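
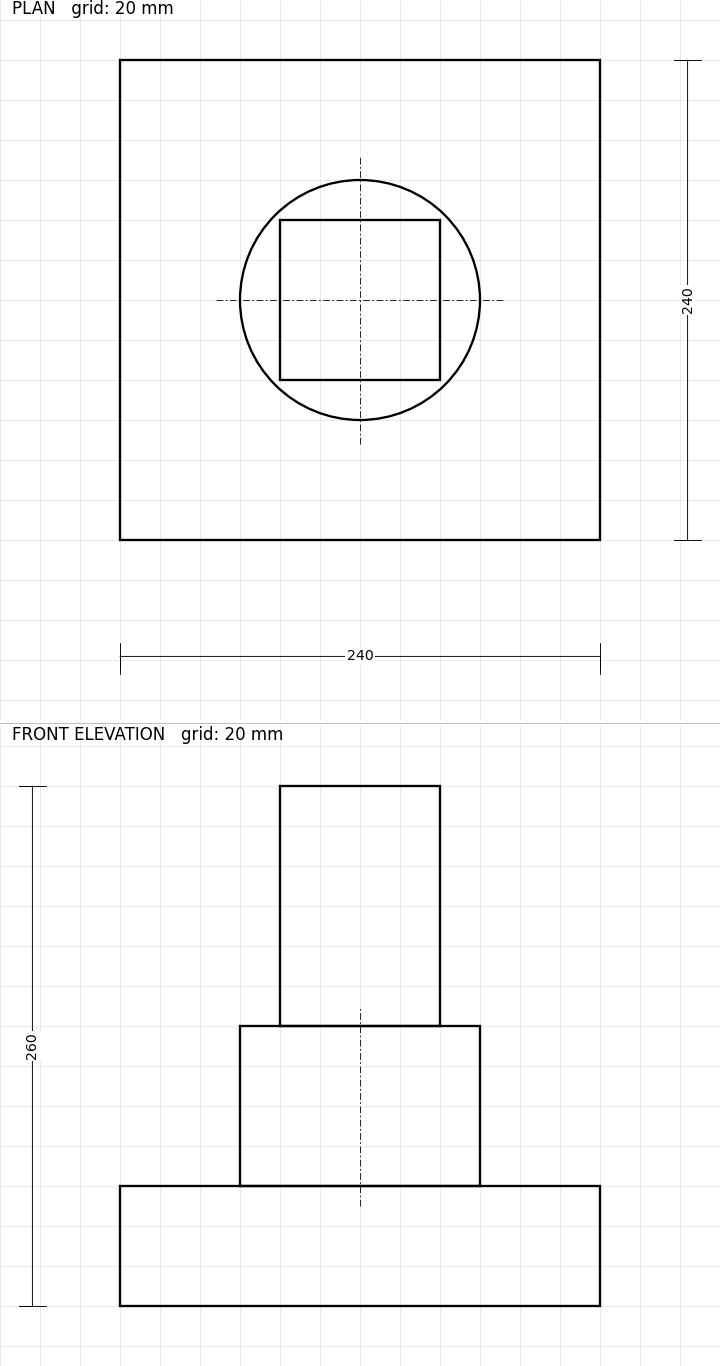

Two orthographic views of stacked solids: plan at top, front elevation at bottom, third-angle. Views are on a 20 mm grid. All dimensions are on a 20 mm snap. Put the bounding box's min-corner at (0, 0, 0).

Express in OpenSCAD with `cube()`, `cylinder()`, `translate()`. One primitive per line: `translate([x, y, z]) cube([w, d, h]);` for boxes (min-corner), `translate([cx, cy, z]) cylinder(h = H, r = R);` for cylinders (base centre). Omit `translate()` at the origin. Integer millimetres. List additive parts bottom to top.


cube([240, 240, 60]);
translate([120, 120, 60]) cylinder(h = 80, r = 60);
translate([80, 80, 140]) cube([80, 80, 120]);


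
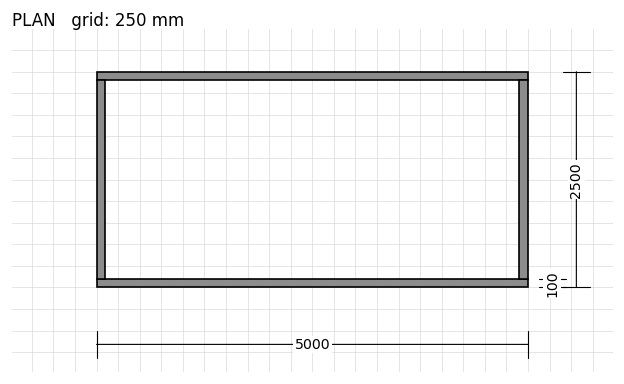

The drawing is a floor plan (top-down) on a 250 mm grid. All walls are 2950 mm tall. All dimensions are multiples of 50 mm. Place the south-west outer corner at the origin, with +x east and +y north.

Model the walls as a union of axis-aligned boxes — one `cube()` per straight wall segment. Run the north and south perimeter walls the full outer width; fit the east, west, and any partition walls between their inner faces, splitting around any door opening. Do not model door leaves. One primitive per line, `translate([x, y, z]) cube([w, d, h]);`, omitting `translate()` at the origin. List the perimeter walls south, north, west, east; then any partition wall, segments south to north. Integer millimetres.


cube([5000, 100, 2950]);
translate([0, 2400, 0]) cube([5000, 100, 2950]);
translate([0, 100, 0]) cube([100, 2300, 2950]);
translate([4900, 100, 0]) cube([100, 2300, 2950]);


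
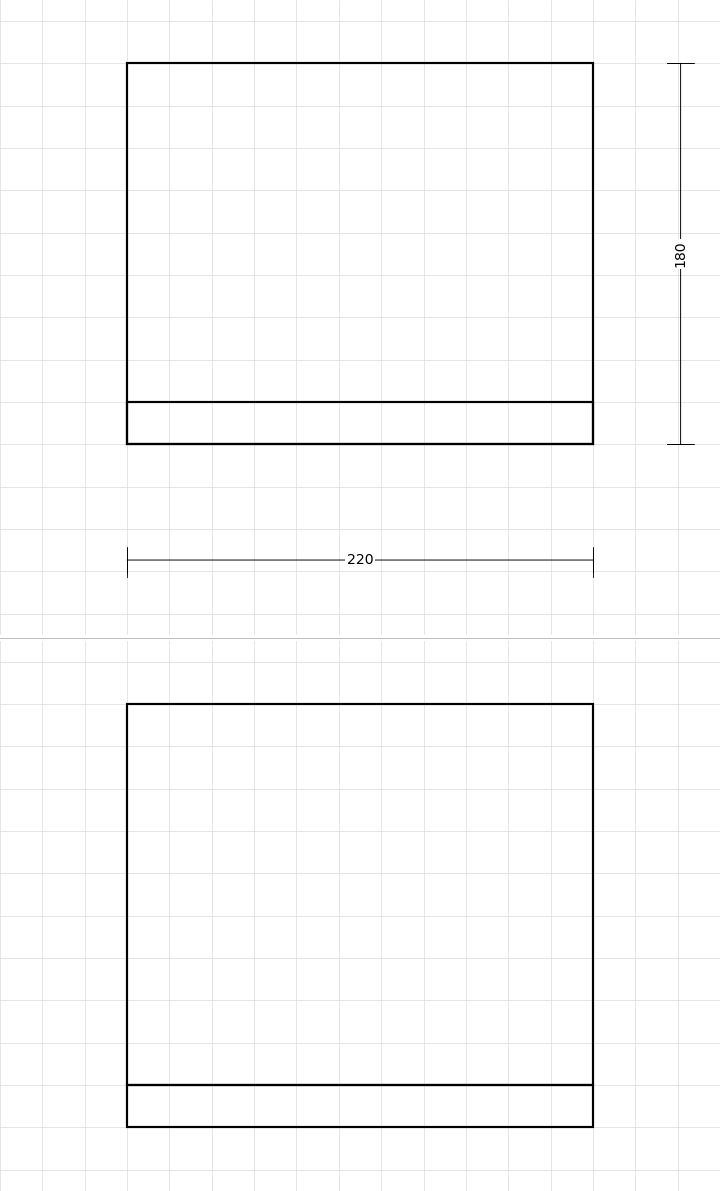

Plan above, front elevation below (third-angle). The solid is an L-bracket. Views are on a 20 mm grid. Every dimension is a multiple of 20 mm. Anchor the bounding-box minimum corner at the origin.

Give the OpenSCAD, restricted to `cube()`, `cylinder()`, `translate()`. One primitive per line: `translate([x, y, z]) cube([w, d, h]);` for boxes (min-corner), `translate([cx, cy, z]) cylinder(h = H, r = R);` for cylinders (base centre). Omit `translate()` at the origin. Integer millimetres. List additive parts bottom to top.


cube([220, 180, 20]);
translate([0, 0, 20]) cube([220, 20, 180]);


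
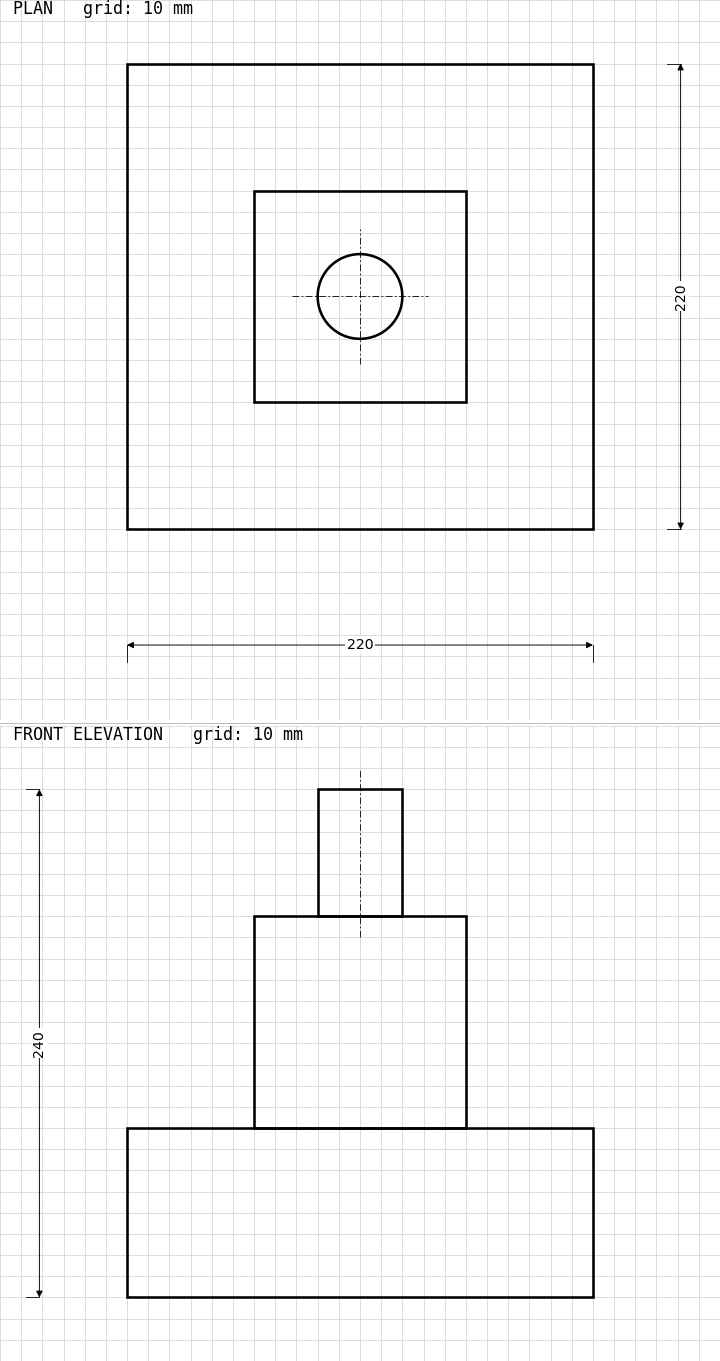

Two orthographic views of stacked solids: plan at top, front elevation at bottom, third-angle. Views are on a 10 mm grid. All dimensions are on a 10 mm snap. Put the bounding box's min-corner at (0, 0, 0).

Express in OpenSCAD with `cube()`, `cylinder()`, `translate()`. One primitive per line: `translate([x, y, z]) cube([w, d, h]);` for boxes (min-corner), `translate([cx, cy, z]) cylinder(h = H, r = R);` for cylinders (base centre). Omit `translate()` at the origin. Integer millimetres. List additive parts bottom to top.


cube([220, 220, 80]);
translate([60, 60, 80]) cube([100, 100, 100]);
translate([110, 110, 180]) cylinder(h = 60, r = 20);


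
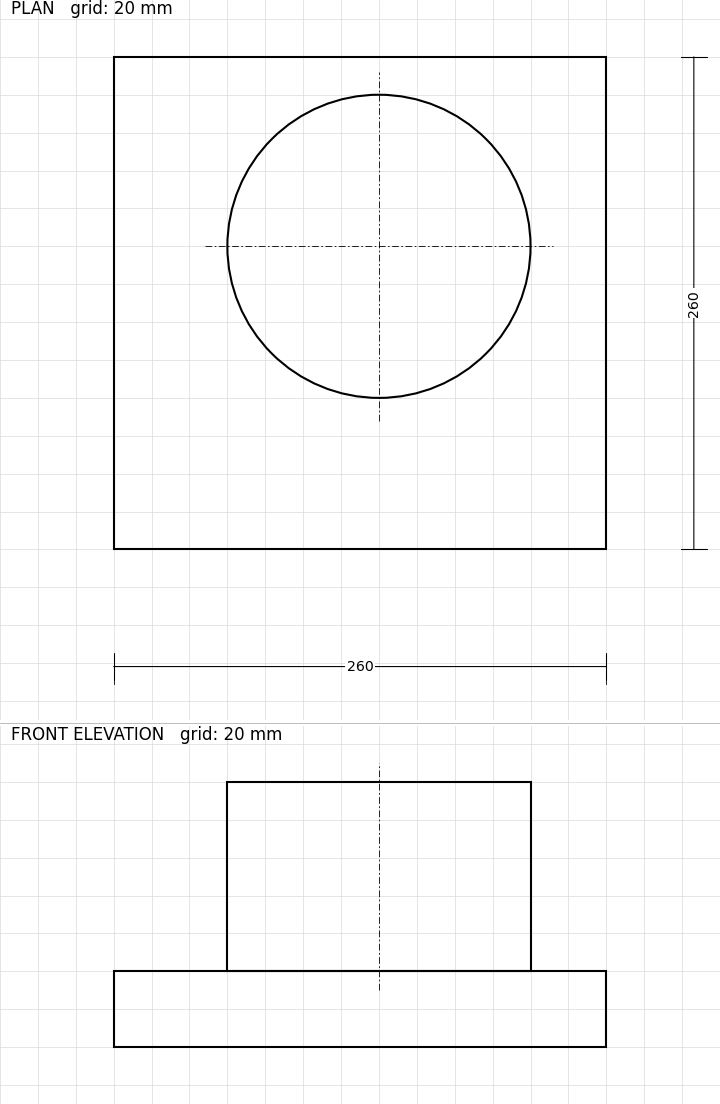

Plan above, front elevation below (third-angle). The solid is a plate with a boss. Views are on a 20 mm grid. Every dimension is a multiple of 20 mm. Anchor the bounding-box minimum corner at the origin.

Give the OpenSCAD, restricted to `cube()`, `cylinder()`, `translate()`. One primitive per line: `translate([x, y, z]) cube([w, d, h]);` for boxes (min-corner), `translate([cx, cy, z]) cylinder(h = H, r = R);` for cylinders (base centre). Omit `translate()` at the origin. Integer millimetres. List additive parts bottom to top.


cube([260, 260, 40]);
translate([140, 160, 40]) cylinder(h = 100, r = 80);


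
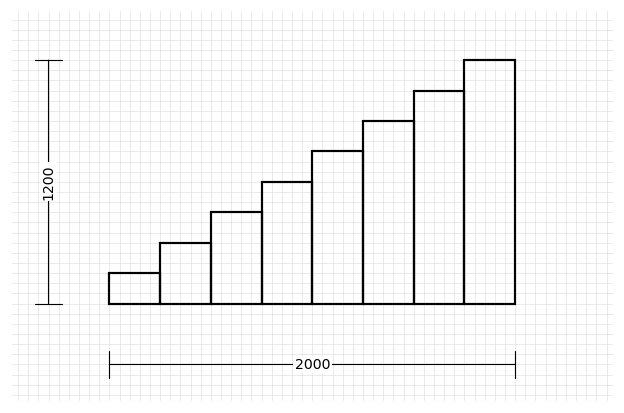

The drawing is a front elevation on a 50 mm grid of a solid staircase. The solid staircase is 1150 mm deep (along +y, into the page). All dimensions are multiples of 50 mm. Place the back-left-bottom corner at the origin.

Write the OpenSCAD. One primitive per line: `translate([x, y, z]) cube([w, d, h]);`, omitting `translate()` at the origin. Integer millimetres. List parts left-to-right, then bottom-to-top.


cube([250, 1150, 150]);
translate([250, 0, 0]) cube([250, 1150, 300]);
translate([500, 0, 0]) cube([250, 1150, 450]);
translate([750, 0, 0]) cube([250, 1150, 600]);
translate([1000, 0, 0]) cube([250, 1150, 750]);
translate([1250, 0, 0]) cube([250, 1150, 900]);
translate([1500, 0, 0]) cube([250, 1150, 1050]);
translate([1750, 0, 0]) cube([250, 1150, 1200]);


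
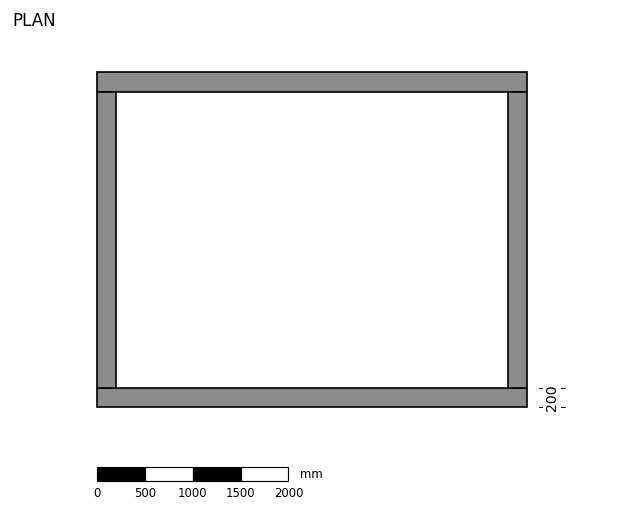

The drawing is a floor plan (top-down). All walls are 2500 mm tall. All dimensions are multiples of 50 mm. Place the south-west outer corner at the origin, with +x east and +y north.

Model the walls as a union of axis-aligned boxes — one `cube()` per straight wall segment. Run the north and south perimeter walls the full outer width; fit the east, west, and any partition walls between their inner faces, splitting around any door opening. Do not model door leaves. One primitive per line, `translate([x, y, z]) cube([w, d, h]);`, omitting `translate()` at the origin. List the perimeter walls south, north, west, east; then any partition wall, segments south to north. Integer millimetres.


cube([4500, 200, 2500]);
translate([0, 3300, 0]) cube([4500, 200, 2500]);
translate([0, 200, 0]) cube([200, 3100, 2500]);
translate([4300, 200, 0]) cube([200, 3100, 2500]);


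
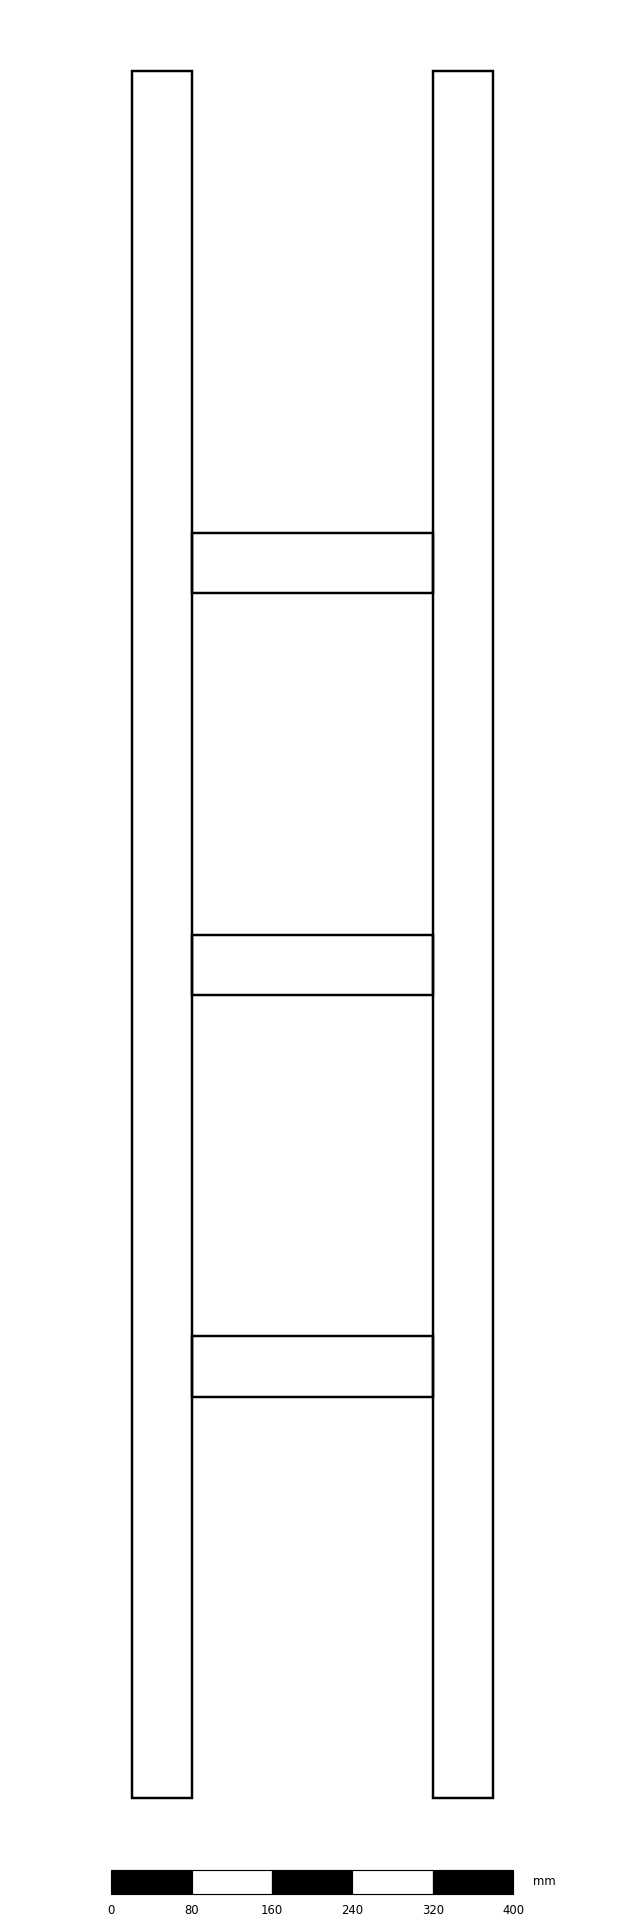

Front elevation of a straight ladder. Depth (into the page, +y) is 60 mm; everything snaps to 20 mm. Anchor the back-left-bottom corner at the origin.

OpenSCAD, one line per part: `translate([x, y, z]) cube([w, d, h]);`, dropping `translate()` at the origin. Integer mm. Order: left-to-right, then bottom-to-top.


cube([60, 60, 1720]);
translate([60, 0, 400]) cube([240, 60, 60]);
translate([60, 0, 800]) cube([240, 60, 60]);
translate([60, 0, 1200]) cube([240, 60, 60]);
translate([300, 0, 0]) cube([60, 60, 1720]);


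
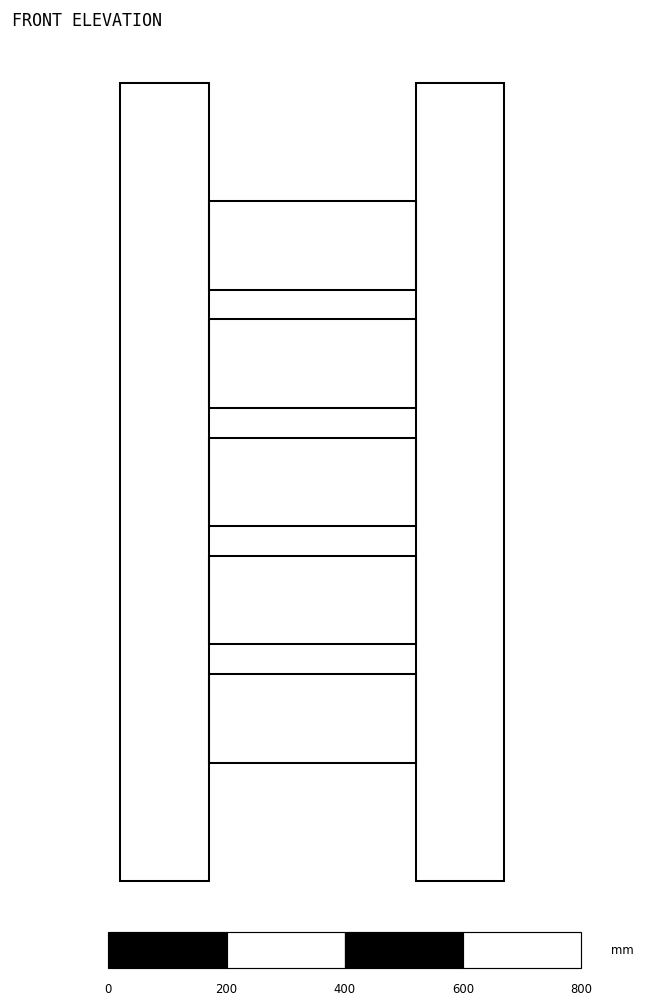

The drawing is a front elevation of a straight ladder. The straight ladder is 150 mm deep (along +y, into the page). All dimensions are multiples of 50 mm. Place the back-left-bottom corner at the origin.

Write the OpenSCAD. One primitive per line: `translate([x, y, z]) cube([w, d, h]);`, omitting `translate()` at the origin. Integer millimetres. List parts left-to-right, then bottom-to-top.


cube([150, 150, 1350]);
translate([150, 0, 200]) cube([350, 150, 150]);
translate([150, 0, 400]) cube([350, 150, 150]);
translate([150, 0, 600]) cube([350, 150, 150]);
translate([150, 0, 800]) cube([350, 150, 150]);
translate([150, 0, 1000]) cube([350, 150, 150]);
translate([500, 0, 0]) cube([150, 150, 1350]);


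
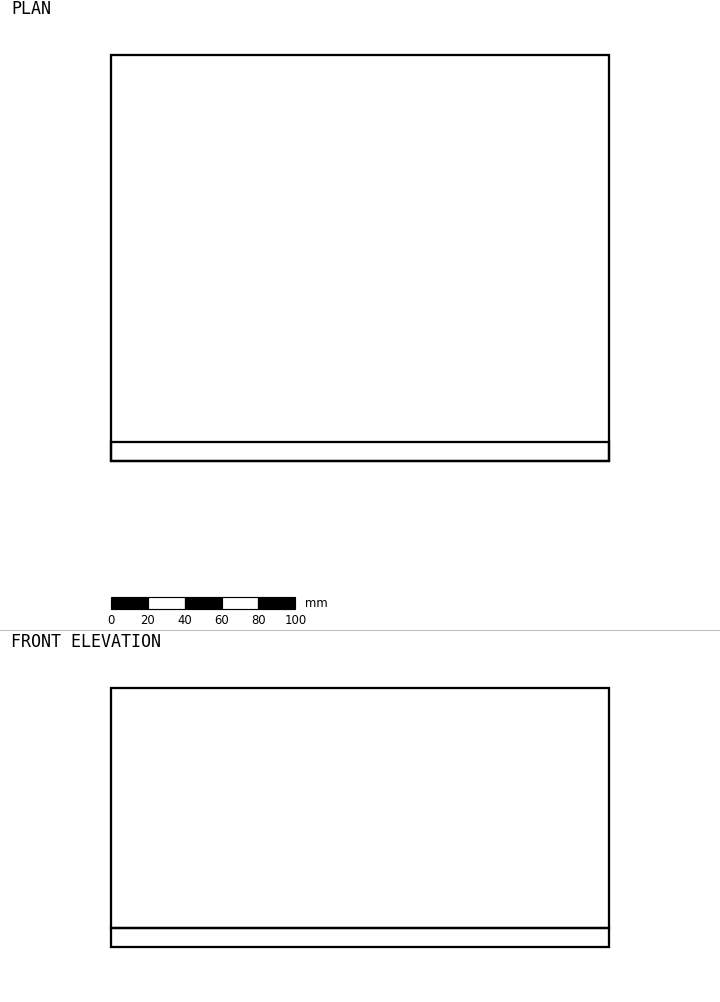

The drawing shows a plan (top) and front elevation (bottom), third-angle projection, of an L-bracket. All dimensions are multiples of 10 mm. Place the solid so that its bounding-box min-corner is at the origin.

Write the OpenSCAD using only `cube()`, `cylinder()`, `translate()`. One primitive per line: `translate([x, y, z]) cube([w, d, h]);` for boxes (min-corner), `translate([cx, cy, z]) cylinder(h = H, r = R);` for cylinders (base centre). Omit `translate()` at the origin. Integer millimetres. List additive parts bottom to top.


cube([270, 220, 10]);
translate([0, 0, 10]) cube([270, 10, 130]);


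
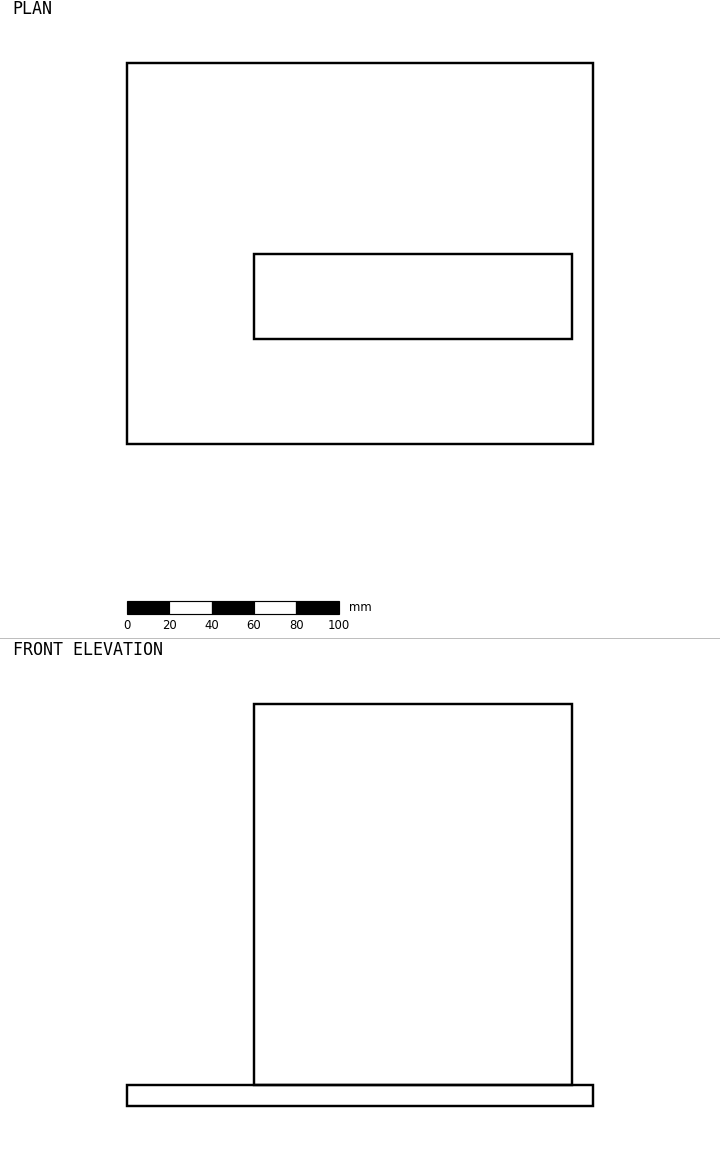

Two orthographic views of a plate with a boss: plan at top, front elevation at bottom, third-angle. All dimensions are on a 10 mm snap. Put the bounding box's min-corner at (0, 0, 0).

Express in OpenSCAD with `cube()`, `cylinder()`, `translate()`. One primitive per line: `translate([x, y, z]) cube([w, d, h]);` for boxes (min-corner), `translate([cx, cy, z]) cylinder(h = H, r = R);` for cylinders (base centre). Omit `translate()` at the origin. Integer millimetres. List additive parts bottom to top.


cube([220, 180, 10]);
translate([60, 50, 10]) cube([150, 40, 180]);


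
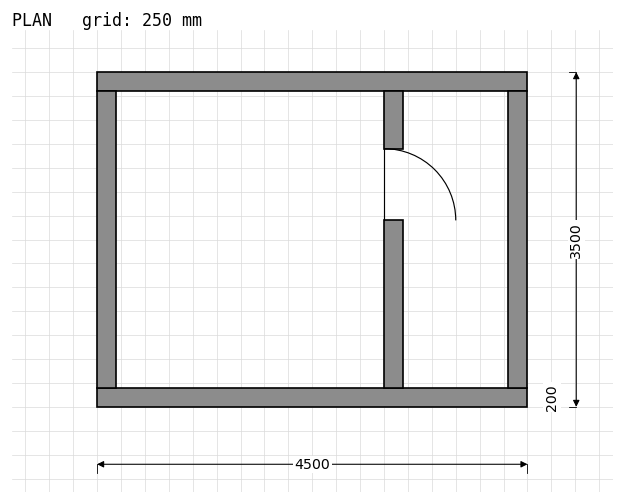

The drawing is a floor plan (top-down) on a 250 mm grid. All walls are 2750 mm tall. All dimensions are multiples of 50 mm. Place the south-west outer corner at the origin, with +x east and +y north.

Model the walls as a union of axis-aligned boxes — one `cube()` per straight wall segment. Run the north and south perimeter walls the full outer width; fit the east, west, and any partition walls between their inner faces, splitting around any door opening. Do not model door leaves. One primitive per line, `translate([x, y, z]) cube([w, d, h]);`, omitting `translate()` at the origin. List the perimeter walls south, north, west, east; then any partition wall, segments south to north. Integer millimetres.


cube([4500, 200, 2750]);
translate([0, 3300, 0]) cube([4500, 200, 2750]);
translate([0, 200, 0]) cube([200, 3100, 2750]);
translate([4300, 200, 0]) cube([200, 3100, 2750]);
translate([3000, 200, 0]) cube([200, 1750, 2750]);
translate([3000, 2700, 0]) cube([200, 600, 2750]);


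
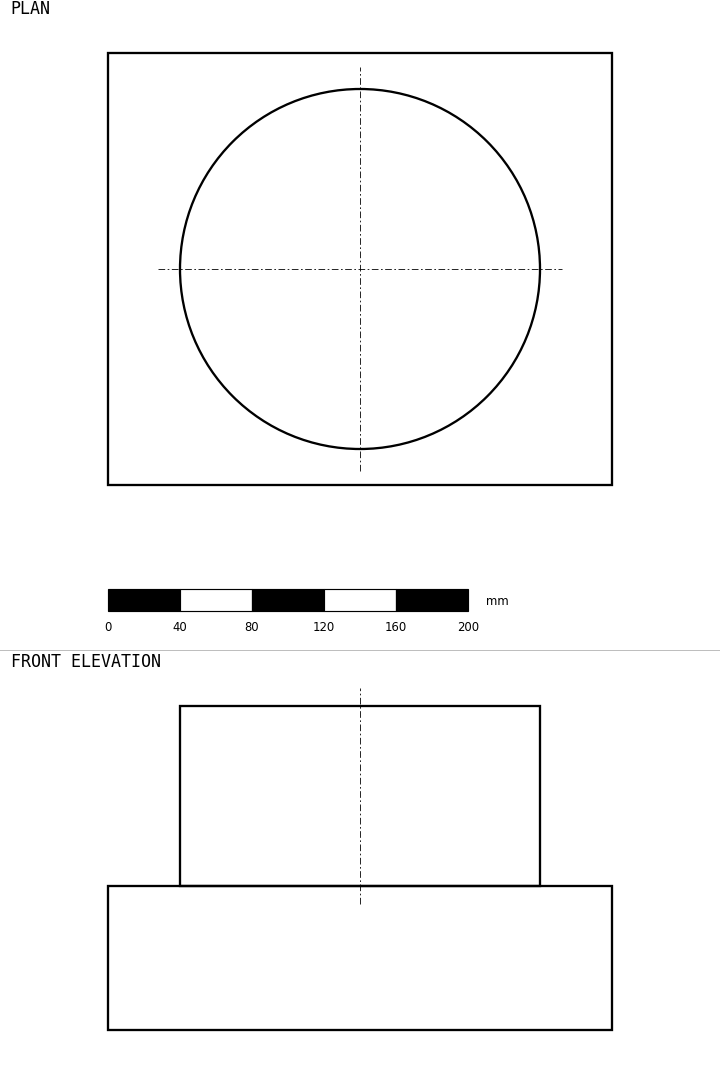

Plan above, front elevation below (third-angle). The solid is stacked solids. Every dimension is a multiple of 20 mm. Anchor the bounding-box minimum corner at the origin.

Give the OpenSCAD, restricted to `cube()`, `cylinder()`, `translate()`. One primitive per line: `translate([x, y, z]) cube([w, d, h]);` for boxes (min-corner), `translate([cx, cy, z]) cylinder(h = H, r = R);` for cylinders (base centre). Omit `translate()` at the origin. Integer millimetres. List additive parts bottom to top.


cube([280, 240, 80]);
translate([140, 120, 80]) cylinder(h = 100, r = 100);


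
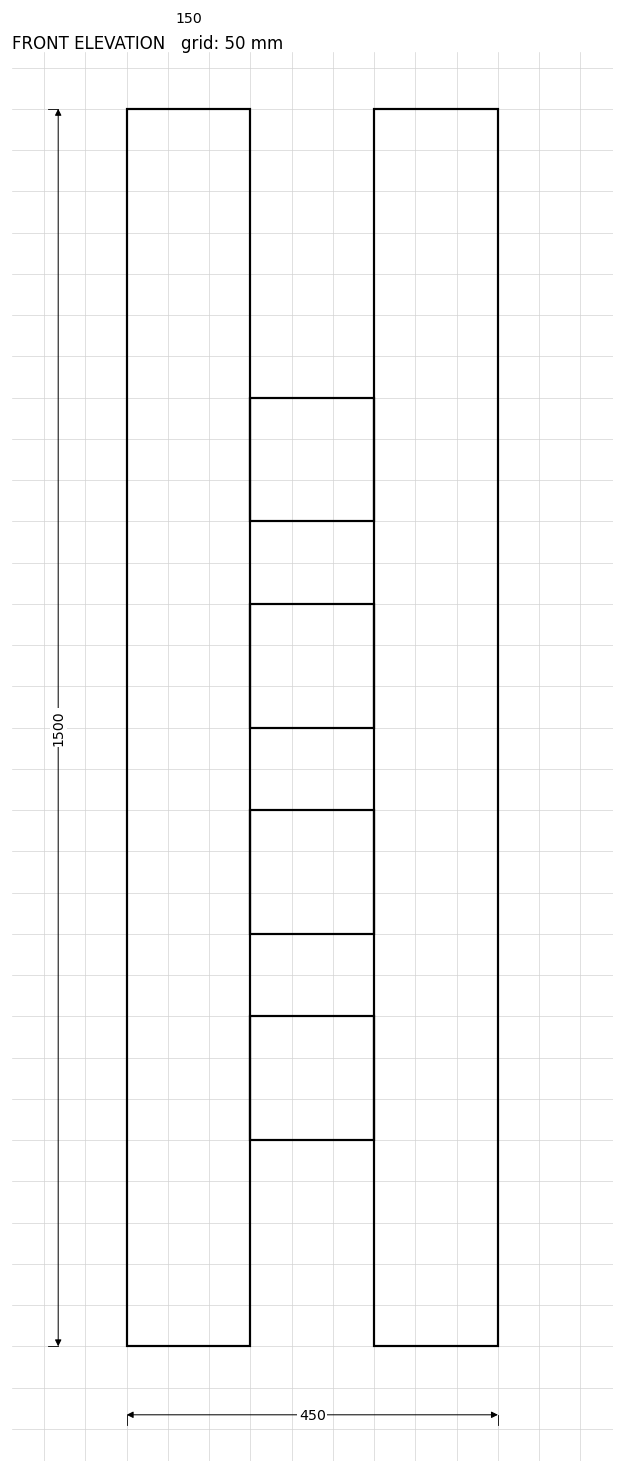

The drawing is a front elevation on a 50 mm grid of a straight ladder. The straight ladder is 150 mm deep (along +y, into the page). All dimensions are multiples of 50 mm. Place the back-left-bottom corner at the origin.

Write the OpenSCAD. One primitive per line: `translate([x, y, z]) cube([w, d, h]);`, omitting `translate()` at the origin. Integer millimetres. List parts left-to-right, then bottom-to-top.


cube([150, 150, 1500]);
translate([150, 0, 250]) cube([150, 150, 150]);
translate([150, 0, 500]) cube([150, 150, 150]);
translate([150, 0, 750]) cube([150, 150, 150]);
translate([150, 0, 1000]) cube([150, 150, 150]);
translate([300, 0, 0]) cube([150, 150, 1500]);


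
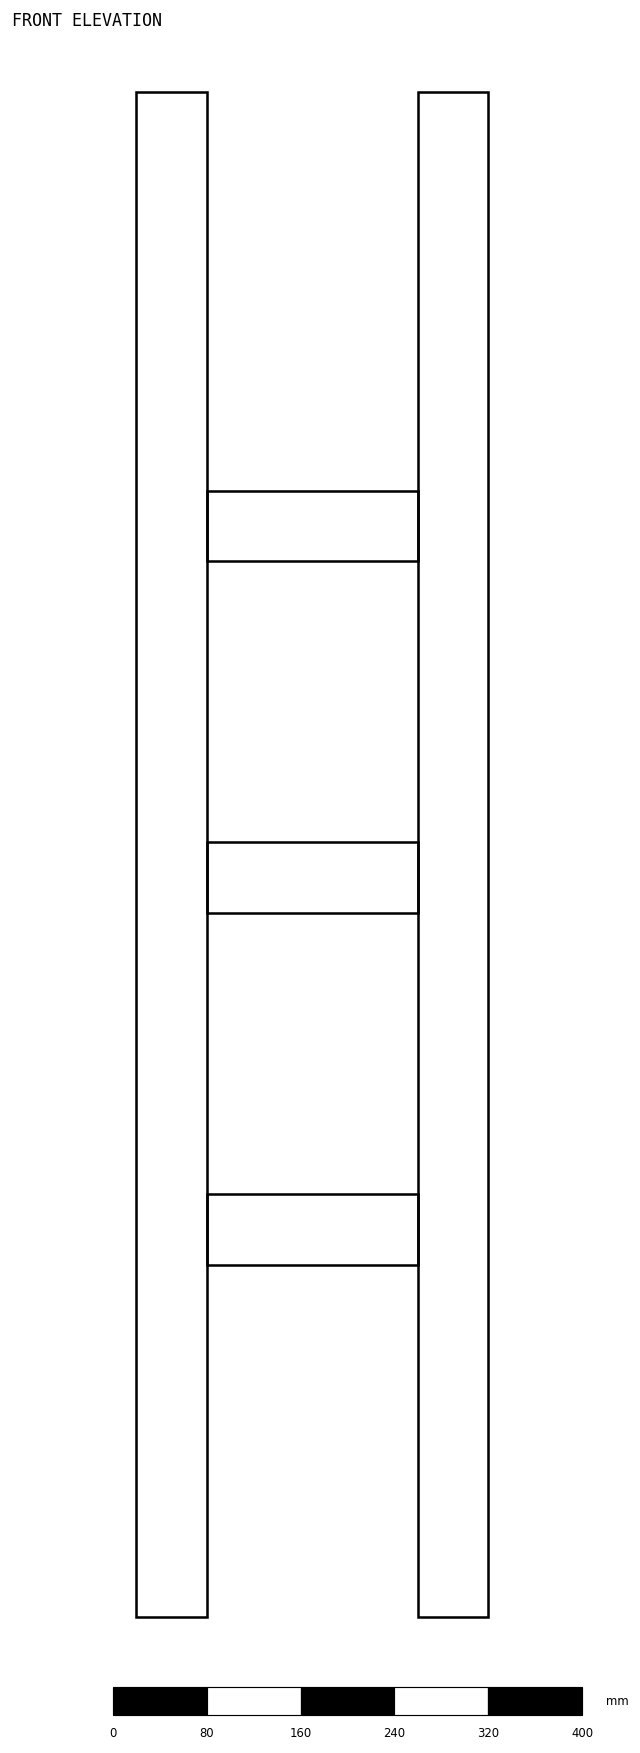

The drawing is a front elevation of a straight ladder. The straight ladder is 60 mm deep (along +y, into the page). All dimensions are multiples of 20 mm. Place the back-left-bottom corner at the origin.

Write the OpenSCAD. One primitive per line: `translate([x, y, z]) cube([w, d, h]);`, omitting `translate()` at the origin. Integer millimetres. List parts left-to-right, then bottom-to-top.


cube([60, 60, 1300]);
translate([60, 0, 300]) cube([180, 60, 60]);
translate([60, 0, 600]) cube([180, 60, 60]);
translate([60, 0, 900]) cube([180, 60, 60]);
translate([240, 0, 0]) cube([60, 60, 1300]);


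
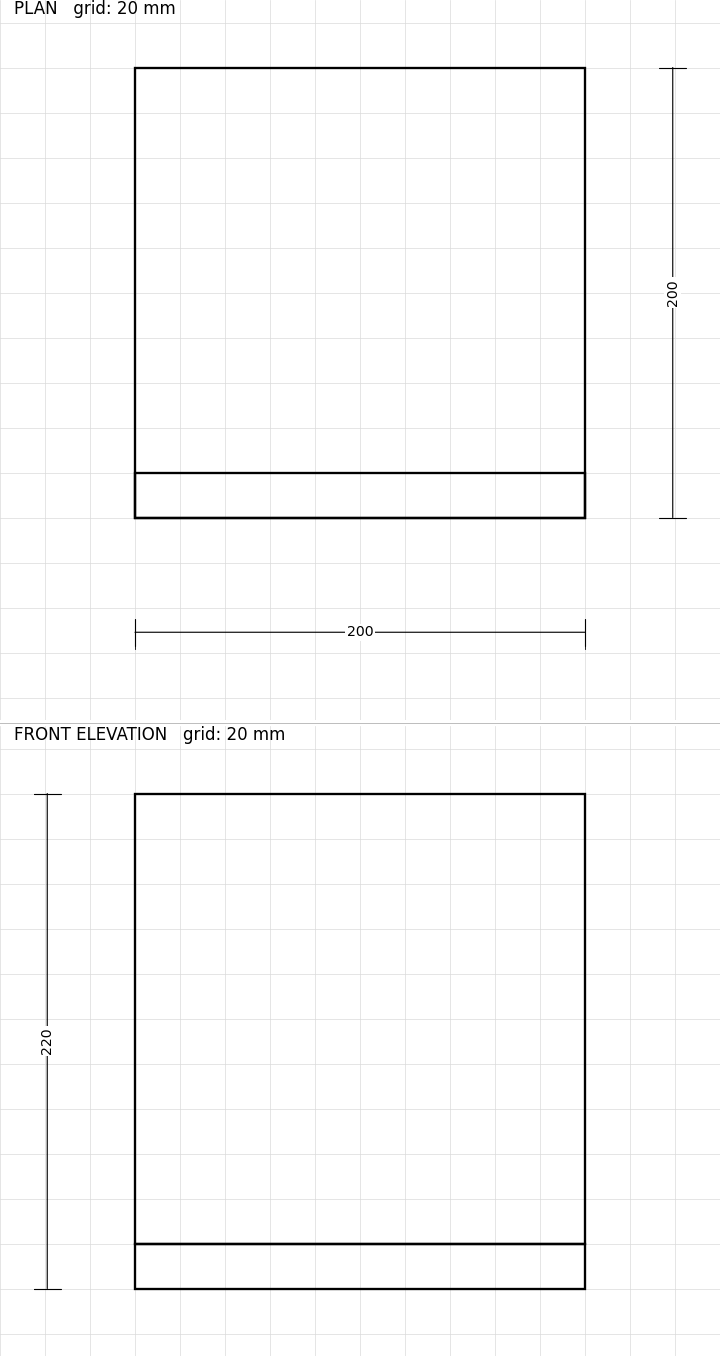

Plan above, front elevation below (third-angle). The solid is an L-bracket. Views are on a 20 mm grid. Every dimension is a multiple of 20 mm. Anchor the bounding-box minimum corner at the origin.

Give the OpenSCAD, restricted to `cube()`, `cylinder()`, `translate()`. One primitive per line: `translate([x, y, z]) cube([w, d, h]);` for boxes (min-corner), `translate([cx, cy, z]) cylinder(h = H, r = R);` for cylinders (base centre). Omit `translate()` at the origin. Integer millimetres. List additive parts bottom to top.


cube([200, 200, 20]);
translate([0, 0, 20]) cube([200, 20, 200]);


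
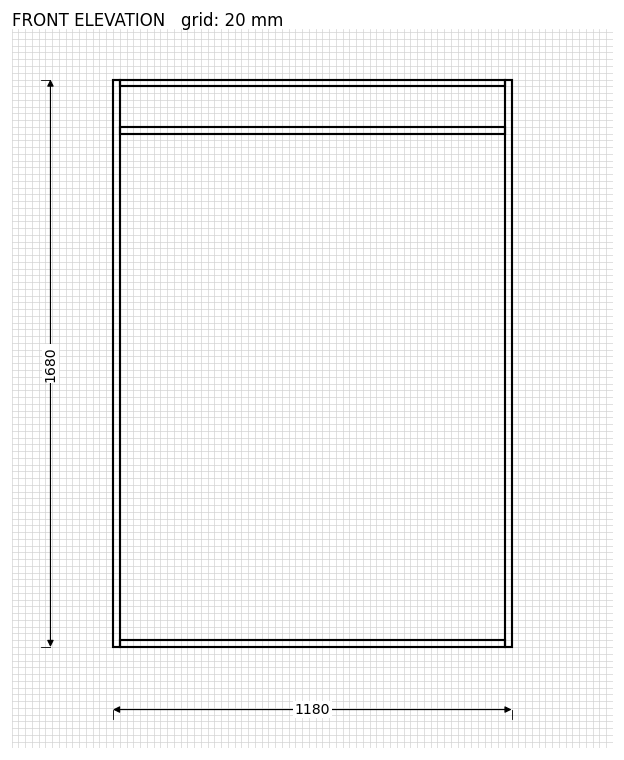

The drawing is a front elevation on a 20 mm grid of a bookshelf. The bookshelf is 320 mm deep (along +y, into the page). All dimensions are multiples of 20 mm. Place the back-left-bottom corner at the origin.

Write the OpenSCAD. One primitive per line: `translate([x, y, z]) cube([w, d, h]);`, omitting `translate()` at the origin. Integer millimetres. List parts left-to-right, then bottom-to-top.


cube([20, 320, 1680]);
translate([20, 0, 0]) cube([1140, 320, 20]);
translate([20, 0, 1520]) cube([1140, 320, 20]);
translate([20, 0, 1660]) cube([1140, 320, 20]);
translate([1160, 0, 0]) cube([20, 320, 1680]);


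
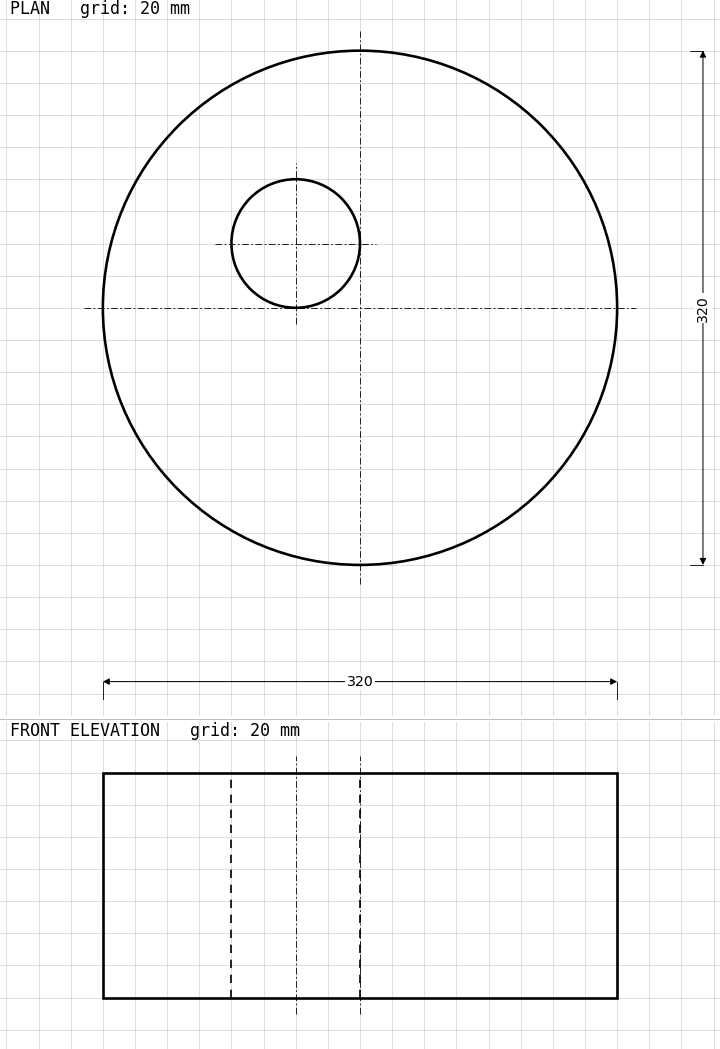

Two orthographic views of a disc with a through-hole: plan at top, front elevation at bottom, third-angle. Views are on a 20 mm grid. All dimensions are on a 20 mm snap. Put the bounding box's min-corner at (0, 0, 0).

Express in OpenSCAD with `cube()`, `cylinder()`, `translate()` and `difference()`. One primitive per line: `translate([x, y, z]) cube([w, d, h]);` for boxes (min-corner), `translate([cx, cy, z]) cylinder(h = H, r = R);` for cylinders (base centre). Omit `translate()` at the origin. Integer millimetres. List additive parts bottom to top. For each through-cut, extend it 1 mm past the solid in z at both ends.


difference() {
  translate([160, 160, 0]) cylinder(h = 140, r = 160);
  translate([120, 200, -1]) cylinder(h = 142, r = 40);
}


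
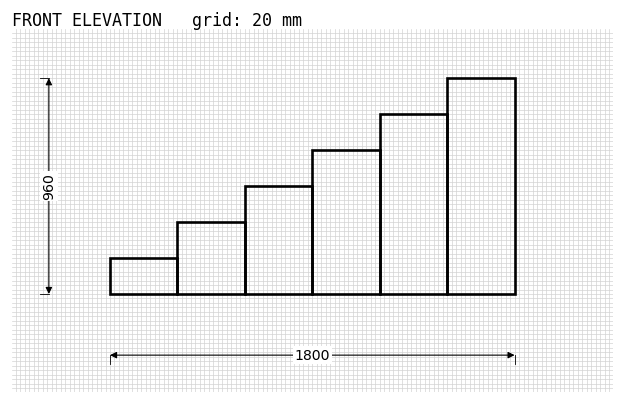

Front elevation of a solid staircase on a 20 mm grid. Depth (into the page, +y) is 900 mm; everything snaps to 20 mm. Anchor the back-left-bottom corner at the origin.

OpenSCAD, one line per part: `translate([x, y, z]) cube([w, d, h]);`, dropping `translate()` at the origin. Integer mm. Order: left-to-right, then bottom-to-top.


cube([300, 900, 160]);
translate([300, 0, 0]) cube([300, 900, 320]);
translate([600, 0, 0]) cube([300, 900, 480]);
translate([900, 0, 0]) cube([300, 900, 640]);
translate([1200, 0, 0]) cube([300, 900, 800]);
translate([1500, 0, 0]) cube([300, 900, 960]);


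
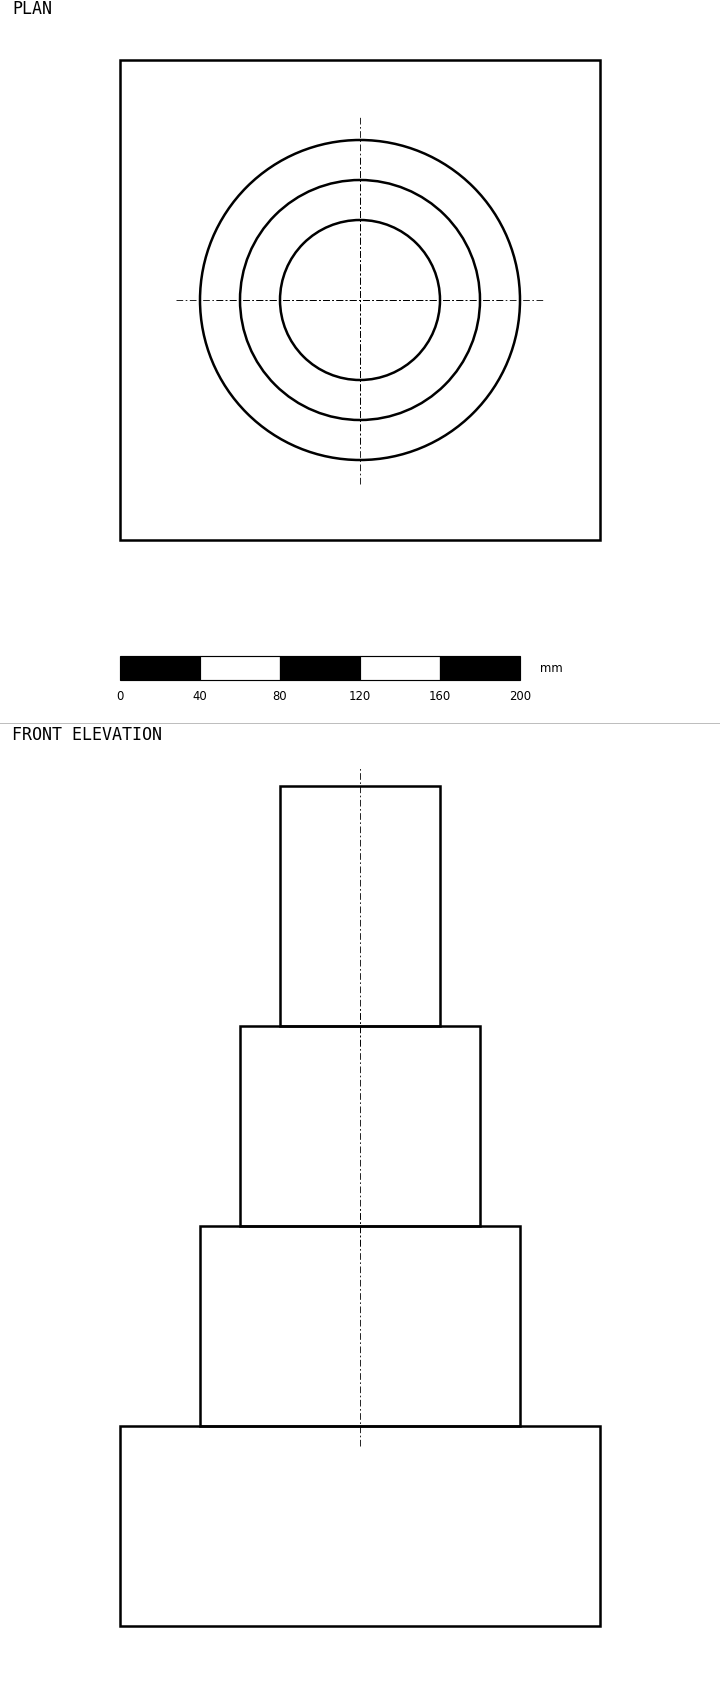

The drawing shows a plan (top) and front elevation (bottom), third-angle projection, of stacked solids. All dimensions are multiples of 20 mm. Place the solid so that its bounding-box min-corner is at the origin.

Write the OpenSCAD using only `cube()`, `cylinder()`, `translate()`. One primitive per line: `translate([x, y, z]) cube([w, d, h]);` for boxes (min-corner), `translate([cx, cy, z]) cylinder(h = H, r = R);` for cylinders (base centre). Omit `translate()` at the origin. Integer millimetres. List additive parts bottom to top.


cube([240, 240, 100]);
translate([120, 120, 100]) cylinder(h = 100, r = 80);
translate([120, 120, 200]) cylinder(h = 100, r = 60);
translate([120, 120, 300]) cylinder(h = 120, r = 40);


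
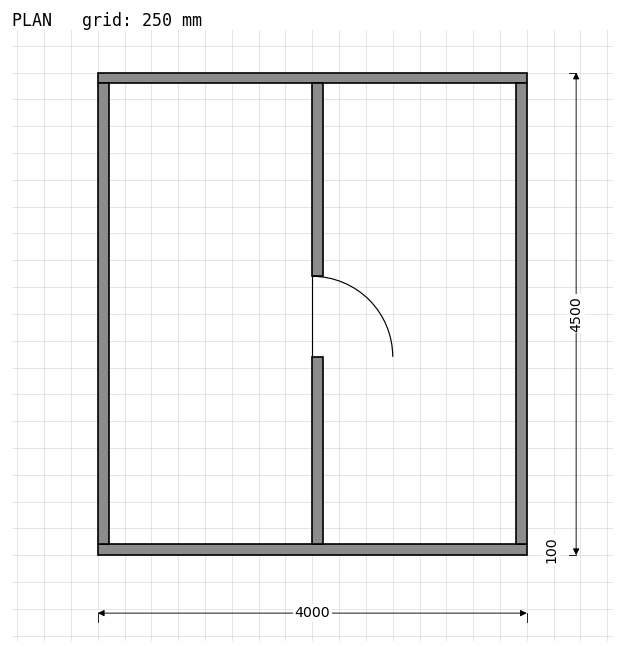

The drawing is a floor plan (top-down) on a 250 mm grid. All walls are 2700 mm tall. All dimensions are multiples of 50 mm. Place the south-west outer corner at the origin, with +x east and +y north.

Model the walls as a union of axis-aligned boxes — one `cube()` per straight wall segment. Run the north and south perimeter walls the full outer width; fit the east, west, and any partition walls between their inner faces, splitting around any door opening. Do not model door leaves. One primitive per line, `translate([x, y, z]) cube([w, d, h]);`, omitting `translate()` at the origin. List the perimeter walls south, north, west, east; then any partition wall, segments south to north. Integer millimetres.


cube([4000, 100, 2700]);
translate([0, 4400, 0]) cube([4000, 100, 2700]);
translate([0, 100, 0]) cube([100, 4300, 2700]);
translate([3900, 100, 0]) cube([100, 4300, 2700]);
translate([2000, 100, 0]) cube([100, 1750, 2700]);
translate([2000, 2600, 0]) cube([100, 1800, 2700]);


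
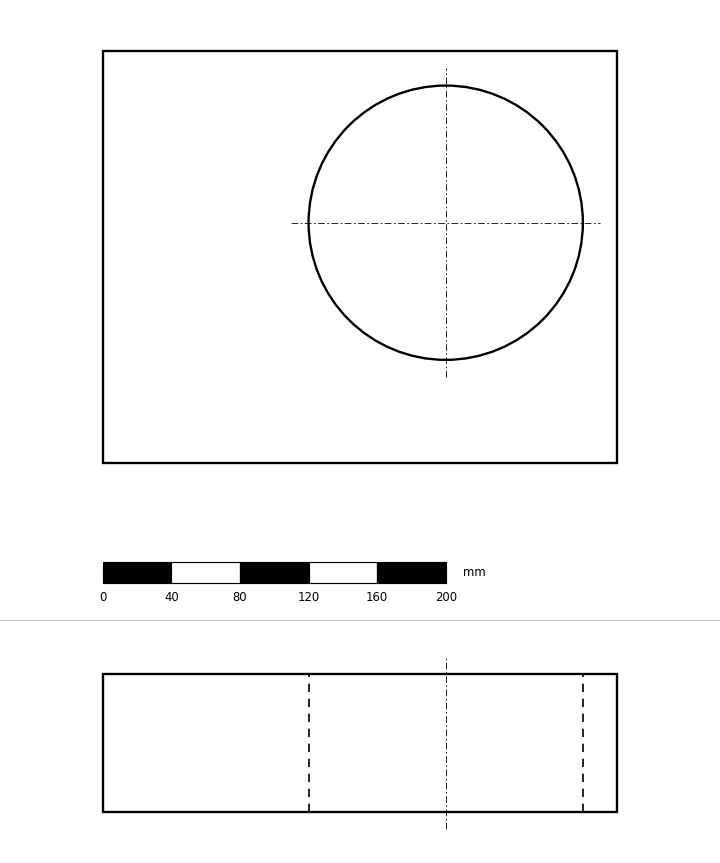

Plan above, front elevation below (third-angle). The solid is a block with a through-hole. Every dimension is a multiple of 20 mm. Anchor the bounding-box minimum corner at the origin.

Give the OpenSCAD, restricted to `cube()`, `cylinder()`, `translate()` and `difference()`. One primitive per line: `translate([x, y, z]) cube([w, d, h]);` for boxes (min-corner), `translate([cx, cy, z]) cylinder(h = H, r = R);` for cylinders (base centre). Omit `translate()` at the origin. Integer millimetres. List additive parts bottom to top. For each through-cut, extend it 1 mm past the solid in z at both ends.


difference() {
  cube([300, 240, 80]);
  translate([200, 140, -1]) cylinder(h = 82, r = 80);
}


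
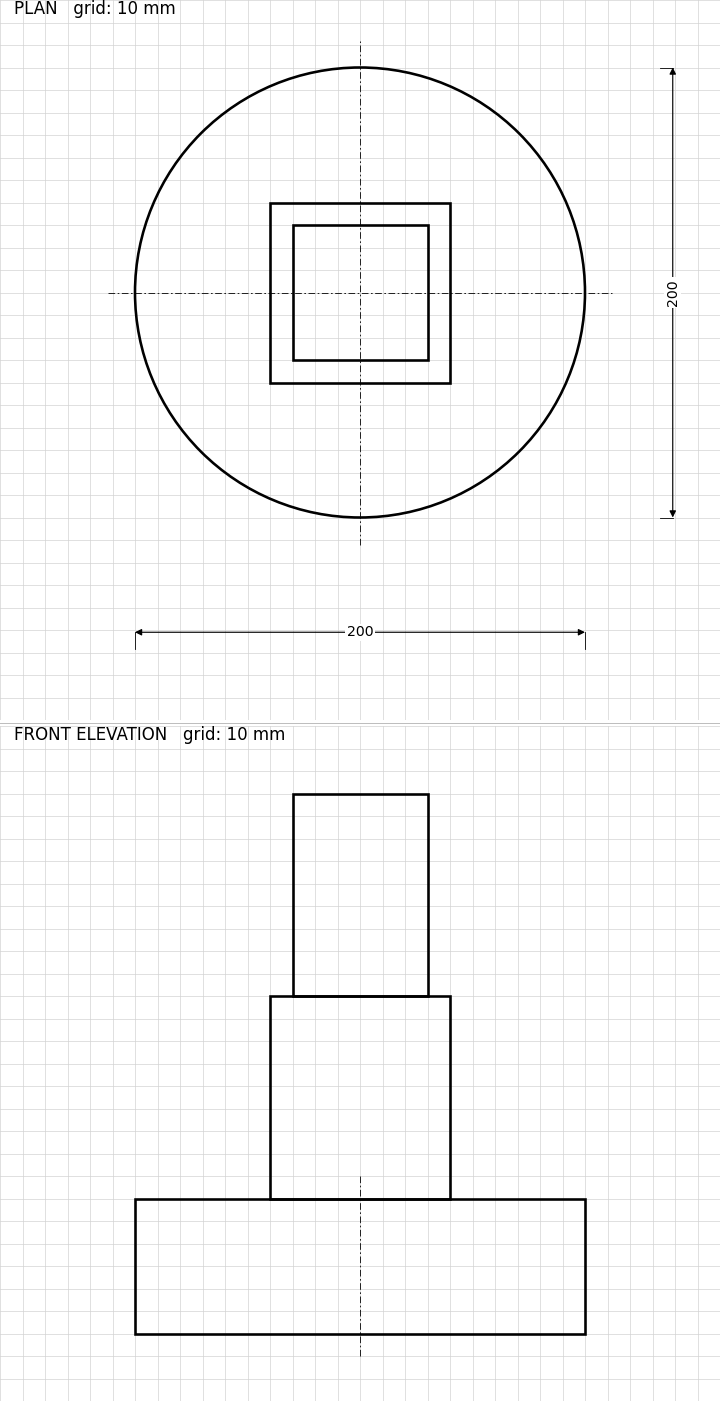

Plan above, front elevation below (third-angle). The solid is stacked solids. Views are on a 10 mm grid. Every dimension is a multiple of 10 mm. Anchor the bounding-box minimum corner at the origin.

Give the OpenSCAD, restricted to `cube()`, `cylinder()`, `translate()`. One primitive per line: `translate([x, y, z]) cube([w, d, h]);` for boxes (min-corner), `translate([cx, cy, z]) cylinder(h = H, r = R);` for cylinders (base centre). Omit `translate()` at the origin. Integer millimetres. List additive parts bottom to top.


translate([100, 100, 0]) cylinder(h = 60, r = 100);
translate([60, 60, 60]) cube([80, 80, 90]);
translate([70, 70, 150]) cube([60, 60, 90]);


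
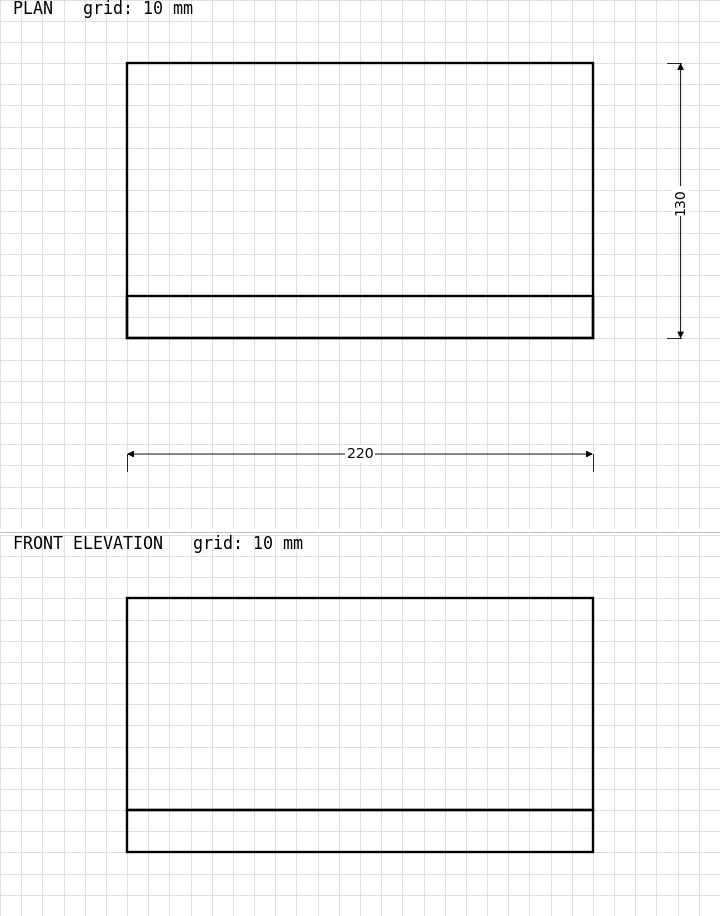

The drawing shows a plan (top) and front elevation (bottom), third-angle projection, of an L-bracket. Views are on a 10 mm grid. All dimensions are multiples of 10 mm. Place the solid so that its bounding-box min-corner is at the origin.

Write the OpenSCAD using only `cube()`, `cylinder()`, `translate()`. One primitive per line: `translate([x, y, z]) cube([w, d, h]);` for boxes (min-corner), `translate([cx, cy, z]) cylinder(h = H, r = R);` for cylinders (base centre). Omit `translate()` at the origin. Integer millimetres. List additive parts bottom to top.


cube([220, 130, 20]);
translate([0, 0, 20]) cube([220, 20, 100]);


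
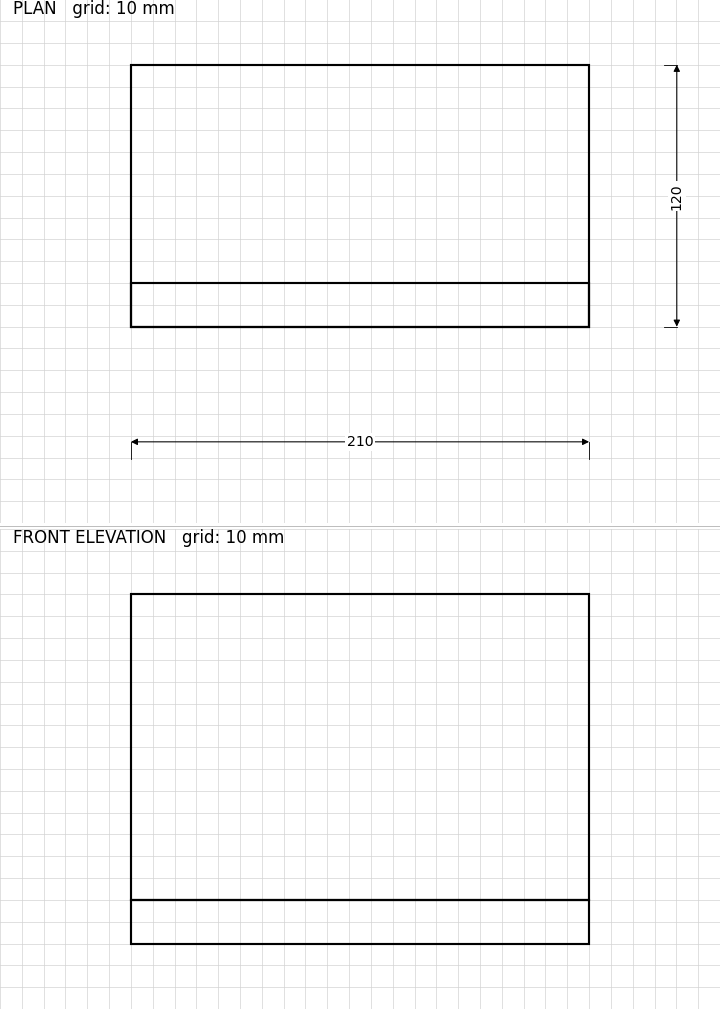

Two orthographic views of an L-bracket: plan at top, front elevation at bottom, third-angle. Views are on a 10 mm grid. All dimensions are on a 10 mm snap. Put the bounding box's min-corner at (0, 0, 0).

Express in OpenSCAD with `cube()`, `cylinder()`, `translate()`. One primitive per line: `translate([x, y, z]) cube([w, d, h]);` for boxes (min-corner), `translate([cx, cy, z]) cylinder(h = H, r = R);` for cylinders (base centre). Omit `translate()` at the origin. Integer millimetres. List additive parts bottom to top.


cube([210, 120, 20]);
translate([0, 0, 20]) cube([210, 20, 140]);


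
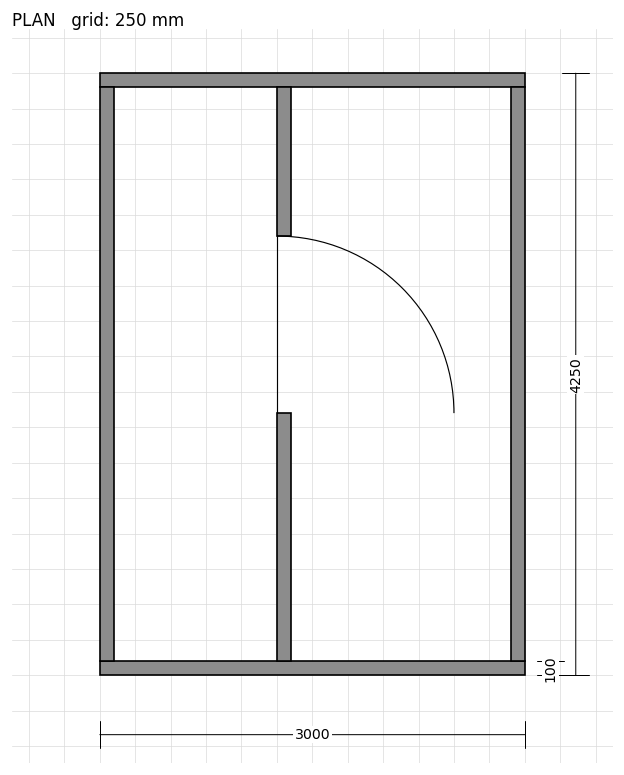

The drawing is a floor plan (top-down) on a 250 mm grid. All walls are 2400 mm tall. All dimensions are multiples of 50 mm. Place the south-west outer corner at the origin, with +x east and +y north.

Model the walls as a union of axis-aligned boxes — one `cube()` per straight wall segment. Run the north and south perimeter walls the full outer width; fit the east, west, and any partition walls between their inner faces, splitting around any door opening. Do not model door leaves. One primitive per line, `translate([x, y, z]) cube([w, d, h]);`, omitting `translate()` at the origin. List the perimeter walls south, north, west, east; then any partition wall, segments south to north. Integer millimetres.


cube([3000, 100, 2400]);
translate([0, 4150, 0]) cube([3000, 100, 2400]);
translate([0, 100, 0]) cube([100, 4050, 2400]);
translate([2900, 100, 0]) cube([100, 4050, 2400]);
translate([1250, 100, 0]) cube([100, 1750, 2400]);
translate([1250, 3100, 0]) cube([100, 1050, 2400]);


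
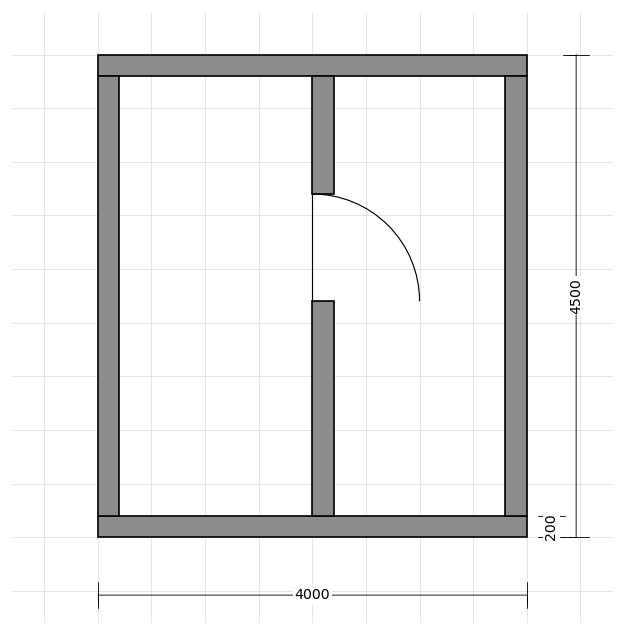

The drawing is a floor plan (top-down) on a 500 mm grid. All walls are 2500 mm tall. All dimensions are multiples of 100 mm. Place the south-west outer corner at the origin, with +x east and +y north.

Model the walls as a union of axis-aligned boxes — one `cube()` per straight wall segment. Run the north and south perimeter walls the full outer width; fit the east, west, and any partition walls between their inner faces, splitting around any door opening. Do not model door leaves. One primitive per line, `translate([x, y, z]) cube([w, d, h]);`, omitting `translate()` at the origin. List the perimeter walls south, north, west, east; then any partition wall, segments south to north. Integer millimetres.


cube([4000, 200, 2500]);
translate([0, 4300, 0]) cube([4000, 200, 2500]);
translate([0, 200, 0]) cube([200, 4100, 2500]);
translate([3800, 200, 0]) cube([200, 4100, 2500]);
translate([2000, 200, 0]) cube([200, 2000, 2500]);
translate([2000, 3200, 0]) cube([200, 1100, 2500]);


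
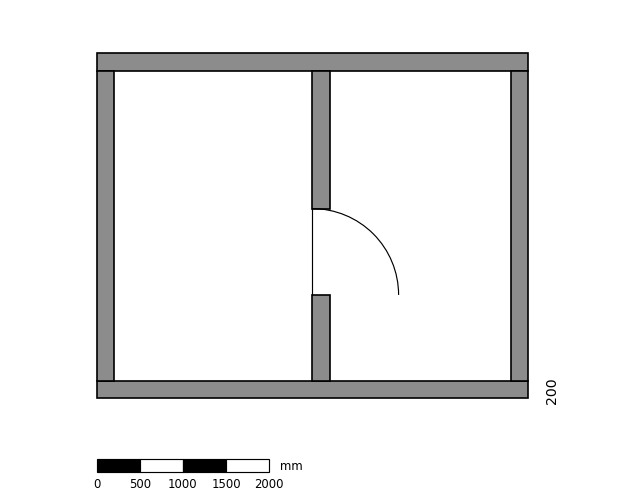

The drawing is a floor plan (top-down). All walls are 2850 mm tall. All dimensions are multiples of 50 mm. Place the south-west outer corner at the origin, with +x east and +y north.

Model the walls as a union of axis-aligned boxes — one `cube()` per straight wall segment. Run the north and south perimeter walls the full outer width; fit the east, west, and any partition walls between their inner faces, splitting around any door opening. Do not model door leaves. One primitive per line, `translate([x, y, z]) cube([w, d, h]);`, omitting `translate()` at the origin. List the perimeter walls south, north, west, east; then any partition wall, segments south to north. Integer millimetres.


cube([5000, 200, 2850]);
translate([0, 3800, 0]) cube([5000, 200, 2850]);
translate([0, 200, 0]) cube([200, 3600, 2850]);
translate([4800, 200, 0]) cube([200, 3600, 2850]);
translate([2500, 200, 0]) cube([200, 1000, 2850]);
translate([2500, 2200, 0]) cube([200, 1600, 2850]);


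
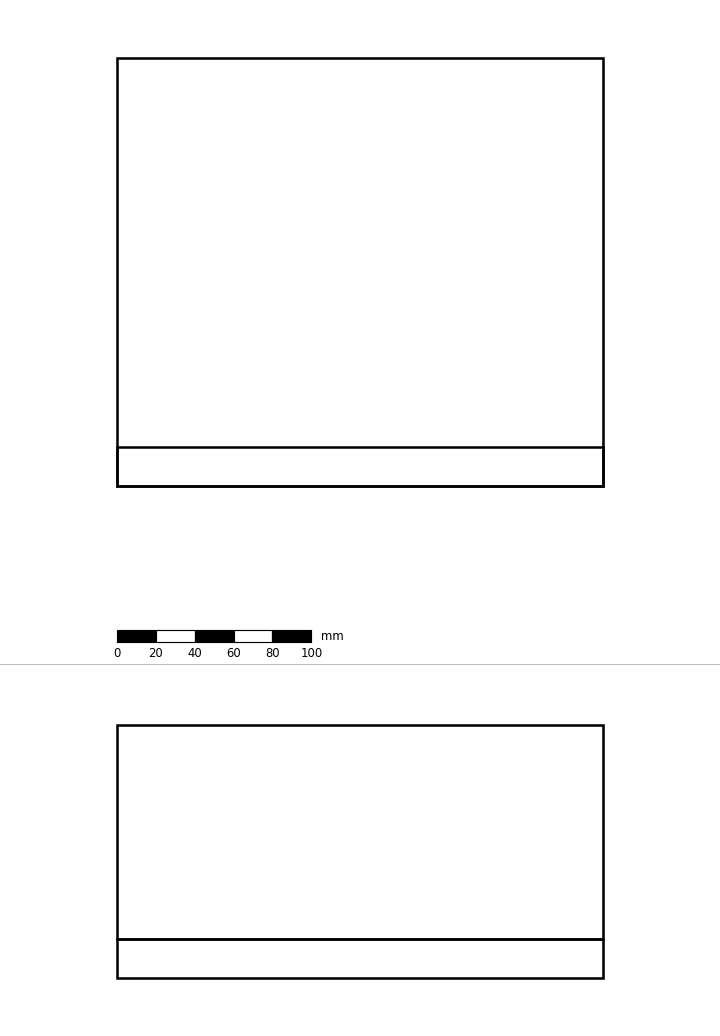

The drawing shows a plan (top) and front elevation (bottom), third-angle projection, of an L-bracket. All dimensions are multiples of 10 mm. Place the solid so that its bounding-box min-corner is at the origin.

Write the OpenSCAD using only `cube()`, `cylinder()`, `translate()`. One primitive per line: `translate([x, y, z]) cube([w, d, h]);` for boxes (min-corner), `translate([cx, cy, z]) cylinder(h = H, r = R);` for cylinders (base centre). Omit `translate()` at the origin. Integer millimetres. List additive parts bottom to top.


cube([250, 220, 20]);
translate([0, 0, 20]) cube([250, 20, 110]);


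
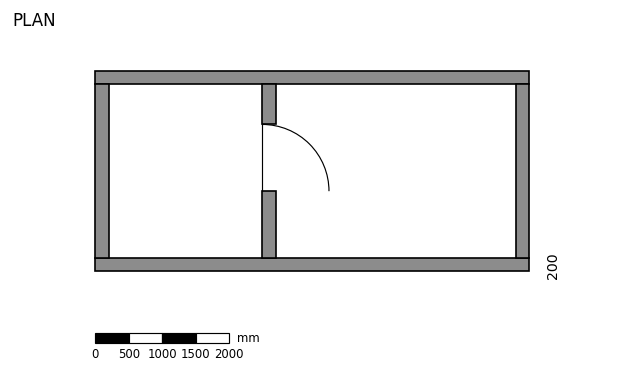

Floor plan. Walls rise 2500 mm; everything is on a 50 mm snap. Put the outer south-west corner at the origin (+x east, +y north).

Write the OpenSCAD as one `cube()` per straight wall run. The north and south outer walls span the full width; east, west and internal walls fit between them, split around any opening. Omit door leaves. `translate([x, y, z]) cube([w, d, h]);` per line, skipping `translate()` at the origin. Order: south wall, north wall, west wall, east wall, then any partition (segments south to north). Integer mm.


cube([6500, 200, 2500]);
translate([0, 2800, 0]) cube([6500, 200, 2500]);
translate([0, 200, 0]) cube([200, 2600, 2500]);
translate([6300, 200, 0]) cube([200, 2600, 2500]);
translate([2500, 200, 0]) cube([200, 1000, 2500]);
translate([2500, 2200, 0]) cube([200, 600, 2500]);


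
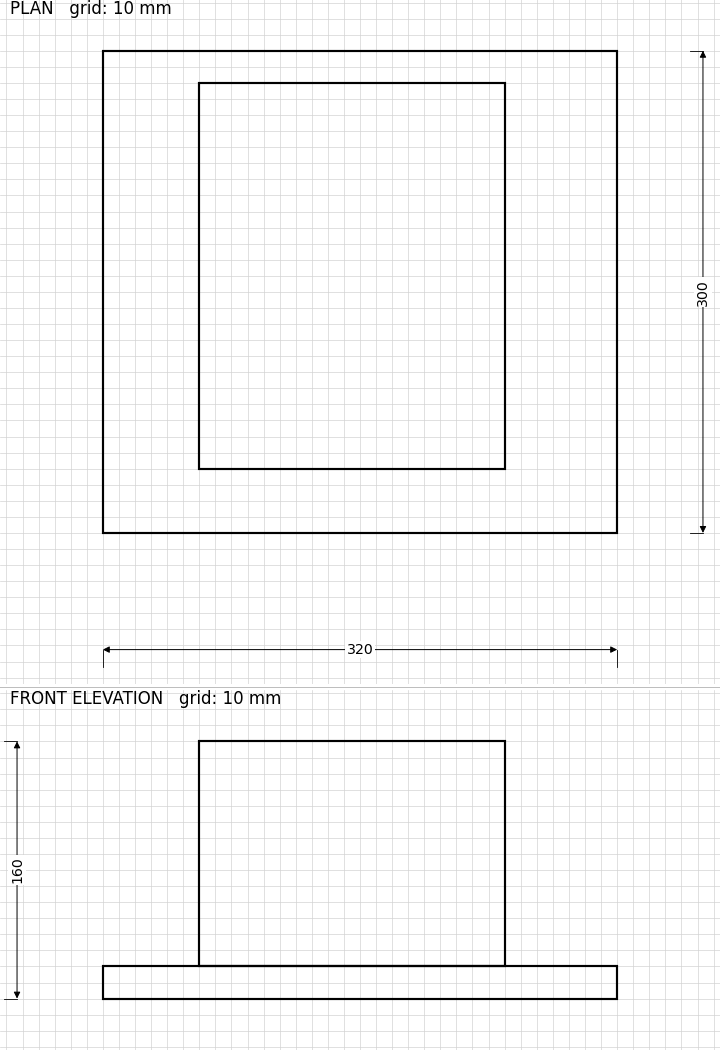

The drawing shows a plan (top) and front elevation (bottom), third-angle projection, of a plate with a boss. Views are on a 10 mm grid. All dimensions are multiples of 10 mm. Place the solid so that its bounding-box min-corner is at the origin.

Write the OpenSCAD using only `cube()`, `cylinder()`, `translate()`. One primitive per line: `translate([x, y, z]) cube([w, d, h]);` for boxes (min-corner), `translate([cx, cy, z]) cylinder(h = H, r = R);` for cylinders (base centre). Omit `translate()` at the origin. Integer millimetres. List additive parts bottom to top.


cube([320, 300, 20]);
translate([60, 40, 20]) cube([190, 240, 140]);


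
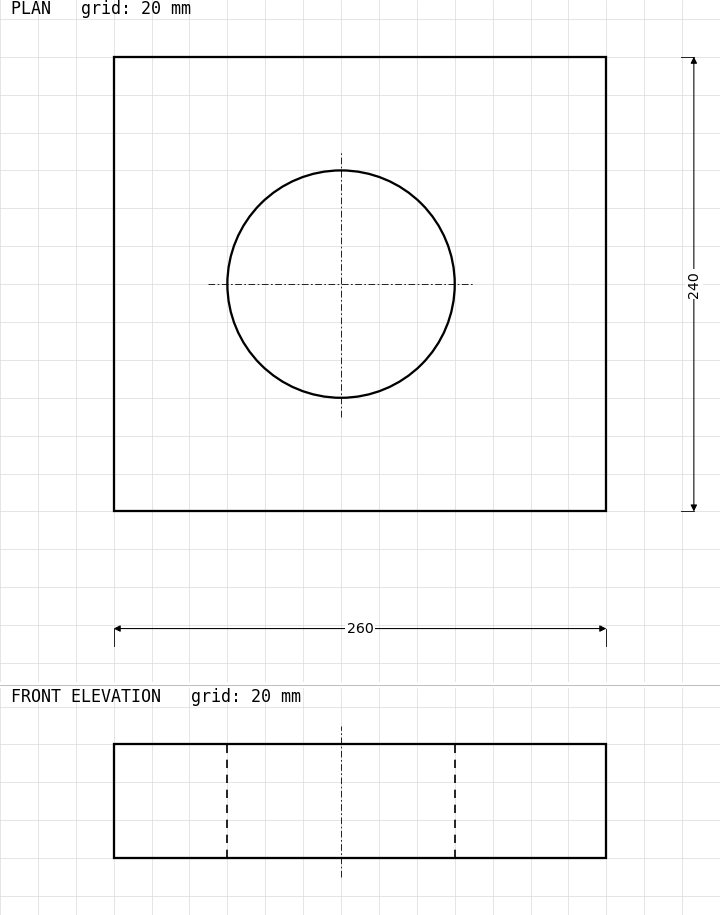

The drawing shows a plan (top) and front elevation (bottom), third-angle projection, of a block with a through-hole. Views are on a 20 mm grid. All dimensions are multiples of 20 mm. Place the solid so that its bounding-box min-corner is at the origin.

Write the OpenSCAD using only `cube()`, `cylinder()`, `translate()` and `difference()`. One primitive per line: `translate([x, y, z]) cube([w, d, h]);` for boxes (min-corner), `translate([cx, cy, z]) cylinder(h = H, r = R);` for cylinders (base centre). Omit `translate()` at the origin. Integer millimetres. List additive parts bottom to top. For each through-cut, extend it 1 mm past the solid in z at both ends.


difference() {
  cube([260, 240, 60]);
  translate([120, 120, -1]) cylinder(h = 62, r = 60);
}


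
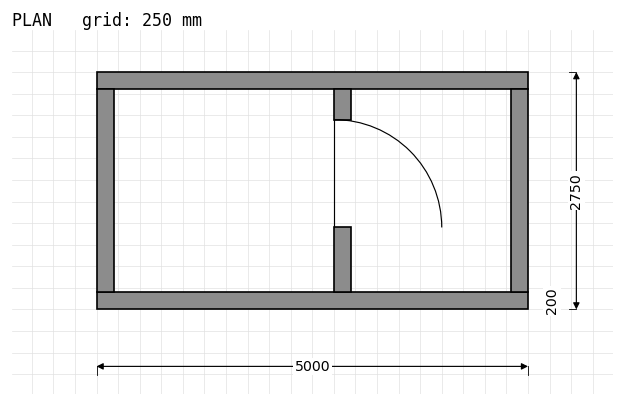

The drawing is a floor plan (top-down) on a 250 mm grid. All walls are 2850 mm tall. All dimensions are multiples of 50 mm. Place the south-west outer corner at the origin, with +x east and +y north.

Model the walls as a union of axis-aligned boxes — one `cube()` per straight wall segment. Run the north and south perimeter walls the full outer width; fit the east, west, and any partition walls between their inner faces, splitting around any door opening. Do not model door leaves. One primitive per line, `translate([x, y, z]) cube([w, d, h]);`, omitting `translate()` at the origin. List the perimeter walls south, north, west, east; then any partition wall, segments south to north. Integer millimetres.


cube([5000, 200, 2850]);
translate([0, 2550, 0]) cube([5000, 200, 2850]);
translate([0, 200, 0]) cube([200, 2350, 2850]);
translate([4800, 200, 0]) cube([200, 2350, 2850]);
translate([2750, 200, 0]) cube([200, 750, 2850]);
translate([2750, 2200, 0]) cube([200, 350, 2850]);


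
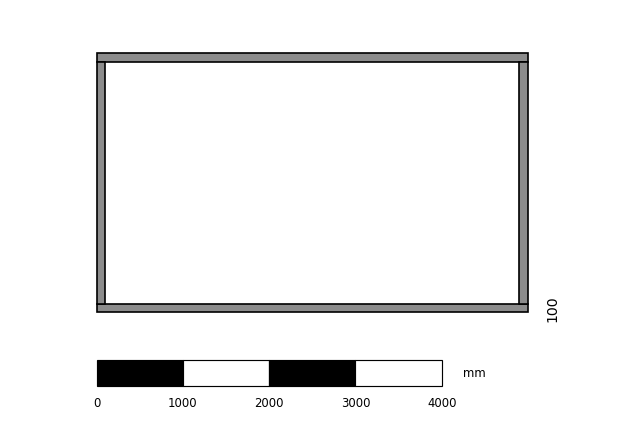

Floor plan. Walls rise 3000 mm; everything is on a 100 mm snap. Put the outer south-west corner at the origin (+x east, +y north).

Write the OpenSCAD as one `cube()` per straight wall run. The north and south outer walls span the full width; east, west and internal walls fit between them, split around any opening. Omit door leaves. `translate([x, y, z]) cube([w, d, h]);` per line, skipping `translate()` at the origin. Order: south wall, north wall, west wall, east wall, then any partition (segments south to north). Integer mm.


cube([5000, 100, 3000]);
translate([0, 2900, 0]) cube([5000, 100, 3000]);
translate([0, 100, 0]) cube([100, 2800, 3000]);
translate([4900, 100, 0]) cube([100, 2800, 3000]);
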